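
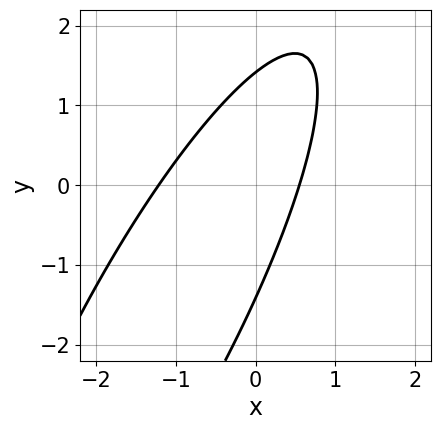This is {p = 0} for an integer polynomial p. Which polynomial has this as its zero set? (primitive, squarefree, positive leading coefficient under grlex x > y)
First, deg p = 2.
Finally, putting this together gives p.

3*x^2 - 3*x*y + y^2 + 2*x - 2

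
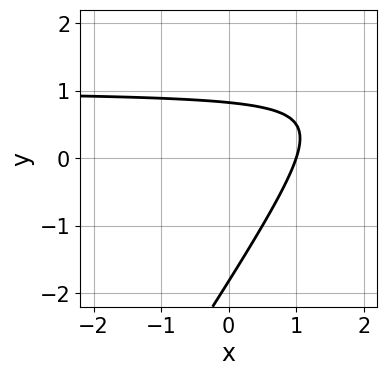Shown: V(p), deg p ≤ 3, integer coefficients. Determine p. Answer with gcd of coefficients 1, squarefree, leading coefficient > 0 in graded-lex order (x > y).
1. deg p = 2. No degree-1 curve has this shape.
2. Against the integer gridlines: it meets the x-axis at x = 1 (among the integer gridlines).
3. Together with the visible shape, these determine p as stated.

3*x*y - 2*y^2 - 3*x - 2*y + 3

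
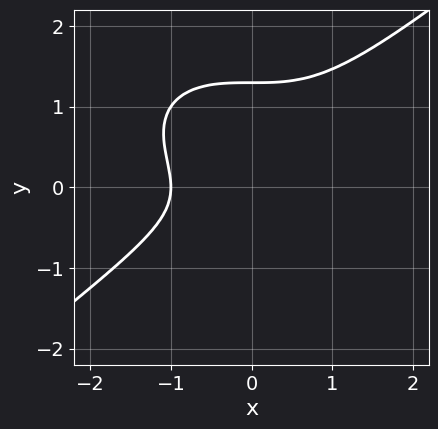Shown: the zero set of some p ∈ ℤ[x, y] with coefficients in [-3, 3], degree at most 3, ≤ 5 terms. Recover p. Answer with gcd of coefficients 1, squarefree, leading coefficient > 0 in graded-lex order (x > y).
Degree: a generic line meets the curve in up to 3 points, so deg p = 3.
Against the integer gridlines: it meets the x-axis at x = -1 (among the integer gridlines).
These observations pin down the coefficients.

x^3 - 2*y^3 + 2*y^2 + 1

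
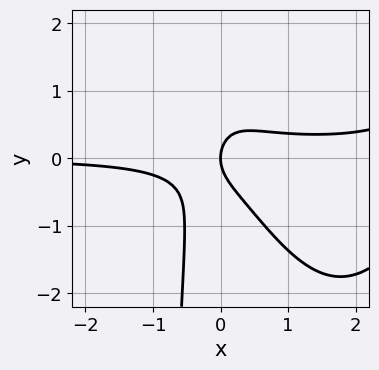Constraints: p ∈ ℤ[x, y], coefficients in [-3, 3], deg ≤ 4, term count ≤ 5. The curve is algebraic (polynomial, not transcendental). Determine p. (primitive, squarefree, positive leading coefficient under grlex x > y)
x^3*y - 3*x^2*y - x*y^2 - y^2 + x

(a) deg p = 4. No degree-3 curve has this shape.
(b) Checking where it meets the axes: it crosses the x-axis at the gridline x = 0; one y-axis crossing is at y = 0.
(c) Putting this together gives p.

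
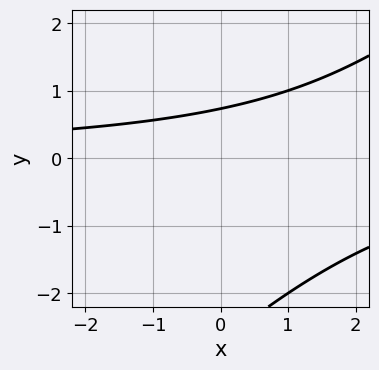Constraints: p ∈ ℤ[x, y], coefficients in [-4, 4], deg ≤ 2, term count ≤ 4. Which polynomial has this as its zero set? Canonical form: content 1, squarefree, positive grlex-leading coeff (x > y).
x*y - y^2 - 2*y + 2

Degree: a generic line meets the curve in up to 2 points, so deg p = 2.
Checking where it meets the axes: it misses every integer gridline on the x-axis.
Together with the visible shape, these determine p as stated.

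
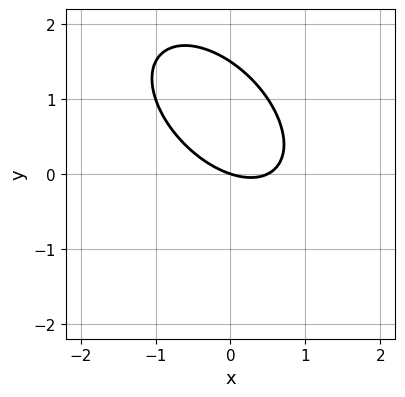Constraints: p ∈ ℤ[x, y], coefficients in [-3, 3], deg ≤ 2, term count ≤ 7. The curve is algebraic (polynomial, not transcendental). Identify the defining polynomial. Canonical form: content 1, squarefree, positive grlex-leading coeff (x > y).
2*x^2 + 2*x*y + 2*y^2 - x - 3*y

First, degree: no degree-1 curve has this shape, so deg p = 2.
Then, against the integer gridlines: it crosses the x-axis at the gridline x = 0; one y-axis crossing is at y = 0.
Finally, solving for integer coefficients yields p as stated.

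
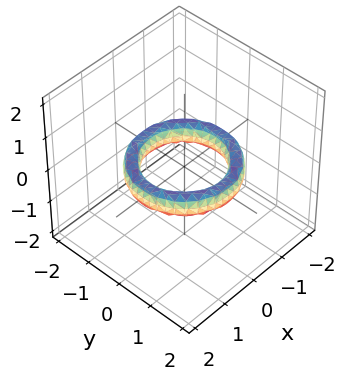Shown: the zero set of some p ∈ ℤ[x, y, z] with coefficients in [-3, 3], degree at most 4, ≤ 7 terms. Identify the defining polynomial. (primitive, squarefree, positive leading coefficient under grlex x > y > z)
First, degree: the shape is more complex than any degree-3 surface, so deg p = 4.
Next, symmetry: the z-axis is an axis of rotation, so x and y enter only as x² + y².
Next, reading off the gridlines: the surface avoids every integer z-axis point in the box; a circular section at z = 0 has radius exactly 1.
Finally, assembling these constraints gives the stated polynomial.

x^4 + 2*x^2*y^2 + y^4 - 3*x^2 - 3*y^2 + 2*z^2 + 2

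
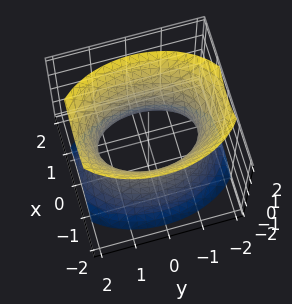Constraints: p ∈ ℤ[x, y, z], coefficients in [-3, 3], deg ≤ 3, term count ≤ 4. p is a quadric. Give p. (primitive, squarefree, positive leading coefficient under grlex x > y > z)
2*x^2 + y^2 - z^2 - 2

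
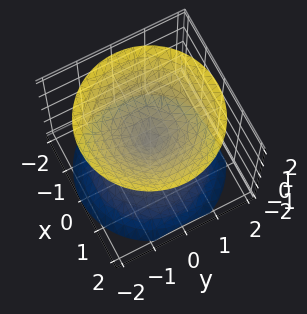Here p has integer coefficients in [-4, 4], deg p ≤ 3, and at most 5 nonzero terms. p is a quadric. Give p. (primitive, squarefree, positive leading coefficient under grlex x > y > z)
x^2 + y^2 - z^2

(a) I count 2 distinct pieces. They look like related sheets of one shape, so recover p as a whole.
(b) Degree: a double cone through the origin; a quadric, so deg p = 2.
(c) Symmetries: the z ↦ −z reflection is a symmetry, so z appears only in even powers; every cross-section ⟂ z is a circle, so x, y appear only via x² + y².
(d) Against the integer gridlines: one y-axis crossing is at y = 0; a circular section at z = 1 has radius exactly 1; it meets the x-axis at x = 0 (among the integer gridlines); one z-axis crossing is at z = 0.
(e) Putting this together gives p.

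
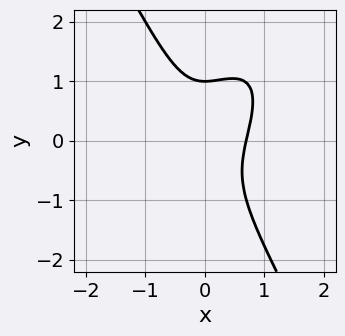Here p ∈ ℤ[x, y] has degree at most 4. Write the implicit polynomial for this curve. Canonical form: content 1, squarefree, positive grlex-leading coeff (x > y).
3*x^3 - 2*x^2*y + y^3 - 1

Degree: no degree-2 curve has this shape, so deg p = 3.
Observable constraints: one y-axis crossing is at y = 1.
Assembling these constraints gives the stated polynomial.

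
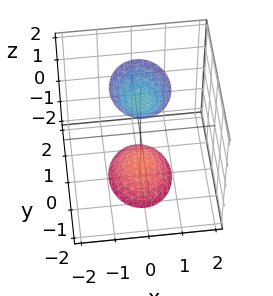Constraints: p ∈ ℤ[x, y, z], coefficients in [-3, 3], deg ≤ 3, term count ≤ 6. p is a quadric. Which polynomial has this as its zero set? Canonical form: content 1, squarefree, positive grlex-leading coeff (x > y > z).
First, the picture has 2 separate pieces.
Then, degree: two separate bowl-shaped sheets opening away from each other; a quadric, so deg p = 2.
Then, symmetries: mirror symmetry z ↦ −z ⇒ only even powers of z; the y ↦ −y reflection is a symmetry, so y appears only in even powers; it's symmetric under x → −x, forcing even powers of x.
Then, against the integer gridlines: the surface avoids every integer x-axis point in the box; no y-intercept at any integer in the box.
Finally, these observations pin down the coefficients.

3*x^2 + 2*y^2 - z^2 + 2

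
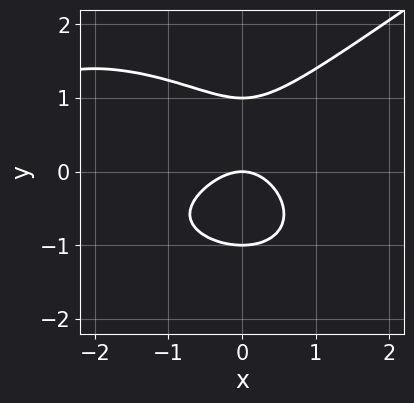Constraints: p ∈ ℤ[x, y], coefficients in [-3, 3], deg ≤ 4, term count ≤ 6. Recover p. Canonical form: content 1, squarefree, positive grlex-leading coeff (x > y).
x^3 - 3*y^3 + 3*x^2 + 3*y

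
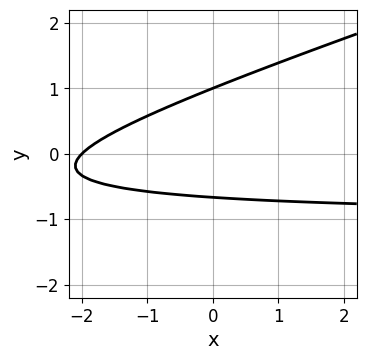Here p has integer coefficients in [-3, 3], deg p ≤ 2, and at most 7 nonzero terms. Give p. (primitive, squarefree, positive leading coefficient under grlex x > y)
1. deg p = 2. A generic line meets the curve in up to 2 points.
2. From the visible intercepts: it crosses the y-axis at the gridline y = 1; one x-axis crossing is at x = -2.
3. Assembling these constraints gives the stated polynomial.

x*y - 3*y^2 + x + y + 2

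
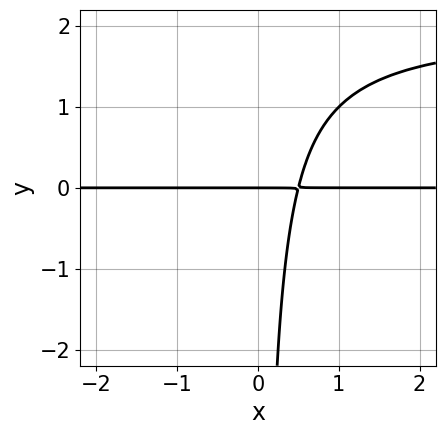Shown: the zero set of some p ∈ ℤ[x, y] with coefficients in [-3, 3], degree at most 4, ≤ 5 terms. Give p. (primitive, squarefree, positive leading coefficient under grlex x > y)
1. Degree: the shape is more complex than any degree-2 curve, so deg p = 3.
2. Against the integer gridlines: the visible x-axis segment lies entirely on the curve; one y-axis crossing is at y = 0.
3. Putting this together gives p.

x*y^2 - 2*x*y + y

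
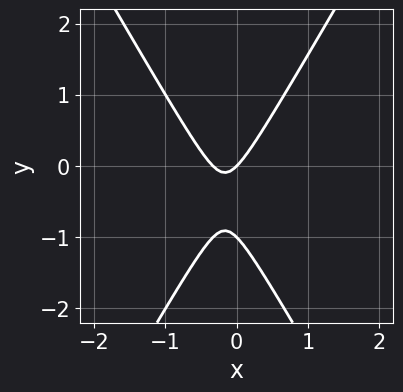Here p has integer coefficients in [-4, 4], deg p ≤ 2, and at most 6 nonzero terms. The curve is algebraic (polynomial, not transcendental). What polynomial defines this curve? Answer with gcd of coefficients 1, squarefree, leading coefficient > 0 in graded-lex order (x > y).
1. deg p = 2.
2. From the axis intercepts and sections: it meets the x-axis at x = 0 (among the integer gridlines); the y-axis gridline crossings are at y ∈ {-1, 0}.
3. Fitting integer coefficients to these (and the overall shape) gives p.

3*x^2 - y^2 + x - y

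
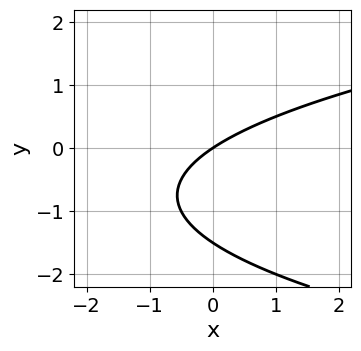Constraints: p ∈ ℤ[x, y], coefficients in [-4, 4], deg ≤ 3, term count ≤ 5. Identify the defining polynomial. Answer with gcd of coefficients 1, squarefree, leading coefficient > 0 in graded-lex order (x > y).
2*y^2 - 2*x + 3*y

1. The degree is 2 — the shape is more complex than any degree-1 curve.
2. Reading off the gridlines: one x-axis crossing is at x = 0; it meets the y-axis at y = 0 (among the integer gridlines).
3. The integer polynomial consistent with all of this is the stated p.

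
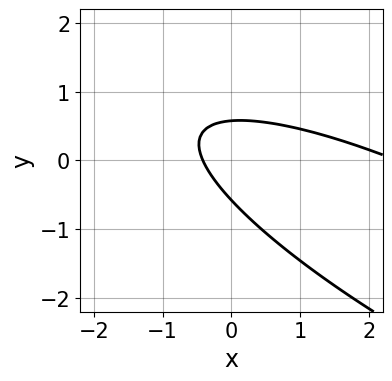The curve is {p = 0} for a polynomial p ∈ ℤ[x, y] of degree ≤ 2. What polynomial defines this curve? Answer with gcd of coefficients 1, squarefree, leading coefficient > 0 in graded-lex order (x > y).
x^2 + 3*x*y + 3*y^2 - 2*x - 1

(a) The degree is 2 — the shape is more complex than any degree-1 curve.
(b) Solving for integer coefficients yields p as stated.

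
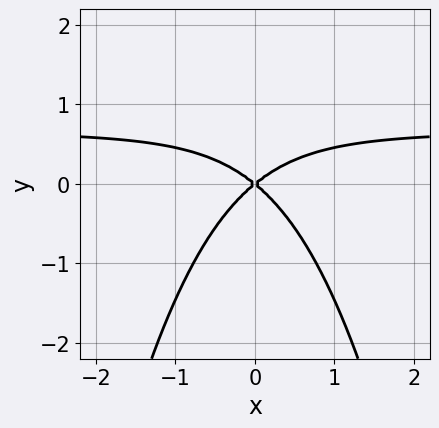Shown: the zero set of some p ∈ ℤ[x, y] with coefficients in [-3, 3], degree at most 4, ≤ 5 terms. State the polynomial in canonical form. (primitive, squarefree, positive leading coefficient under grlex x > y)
(a) deg p = 3.
(b) Symmetries: it's symmetric under x → −x, forcing even powers of x.
(c) From the axis intercepts and sections: it meets the y-axis at y = 0 (among the integer gridlines); it crosses the x-axis at the gridline x = 0.
(d) Matching integer coefficients to the picture gives p.

3*x^2*y - 2*x^2 + 3*y^2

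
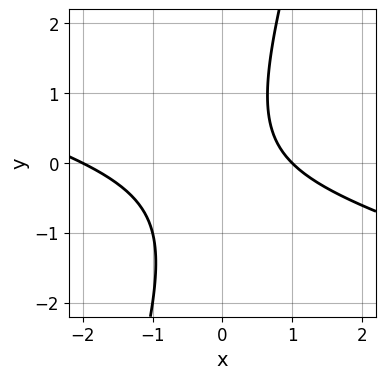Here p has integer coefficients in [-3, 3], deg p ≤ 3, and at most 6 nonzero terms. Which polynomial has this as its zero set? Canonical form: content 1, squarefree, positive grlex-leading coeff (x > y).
x^2 + 3*x*y - y^2 + x - 2

First, deg p = 2. The shape is more complex than any degree-1 curve.
Next, reading off the gridlines: among the integer gridlines, it crosses the x-axis at x ∈ {-2, 1}; it misses every integer gridline on the y-axis.
Finally, solving for integer coefficients yields p as stated.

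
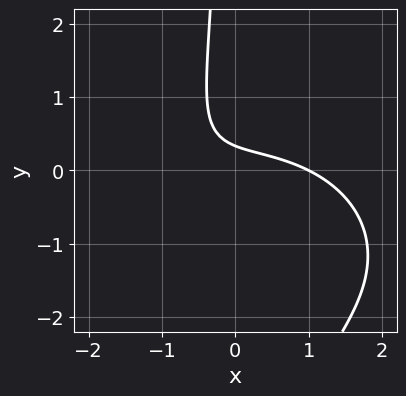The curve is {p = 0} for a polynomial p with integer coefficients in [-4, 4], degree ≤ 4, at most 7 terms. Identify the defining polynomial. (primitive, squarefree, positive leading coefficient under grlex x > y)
First, degree: no degree-2 curve has this shape, so deg p = 3.
Then, against the integer gridlines: one x-axis crossing is at x = 1.
Finally, solving for integer coefficients yields p as stated.

x^3 + 2*x*y^2 + 3*x*y + 3*y - 1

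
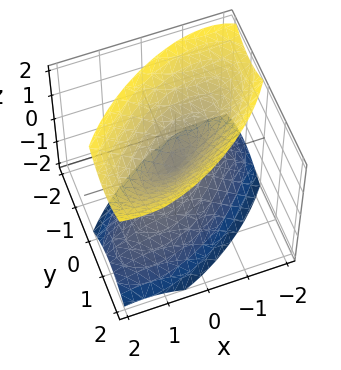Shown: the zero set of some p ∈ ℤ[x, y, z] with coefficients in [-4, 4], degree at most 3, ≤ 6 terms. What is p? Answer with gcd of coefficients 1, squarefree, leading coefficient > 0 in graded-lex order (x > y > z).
2*x^2 - 3*x*y + 3*y^2 - 2*z^2

Degree: a generic line meets the surface in up to 2 points, so deg p = 2.
Observable constraints: it crosses the z-axis at the gridline z = 0; it meets the y-axis at y = 0 (among the integer gridlines); it meets the x-axis at x = 0 (among the integer gridlines).
Fitting integer coefficients to these (and the overall shape) gives p.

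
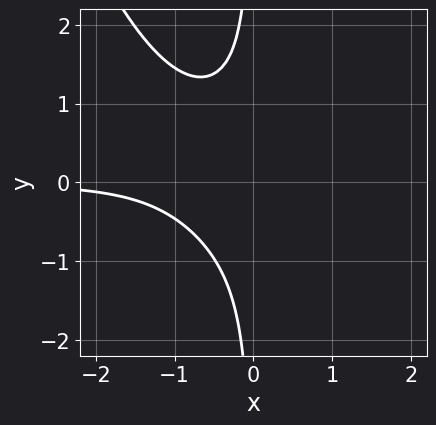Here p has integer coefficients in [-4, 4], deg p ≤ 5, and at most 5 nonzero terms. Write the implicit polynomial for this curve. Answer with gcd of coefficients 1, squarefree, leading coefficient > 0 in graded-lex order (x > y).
x^3*y - 2*x^2*y - 3*x*y^2 - 2

1. Degree: no degree-3 curve has this shape, so deg p = 4.
2. Checking where it meets the axes: it misses every integer gridline on the y-axis; the curve avoids every integer x-axis point in the box.
3. Assembling these constraints gives the stated polynomial.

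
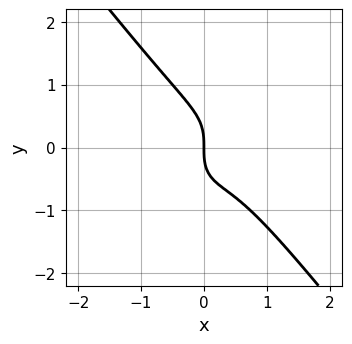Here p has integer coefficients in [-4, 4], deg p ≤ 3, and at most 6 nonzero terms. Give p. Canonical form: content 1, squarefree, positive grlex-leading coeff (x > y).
2*x^3 + y^3 - x^2 + x

1. Degree: a generic line meets the curve in up to 3 points, so deg p = 3.
2. From the axis intercepts and sections: it meets the x-axis at x = 0 (among the integer gridlines); it meets the y-axis at y = 0 (among the integer gridlines).
3. Putting this together gives p.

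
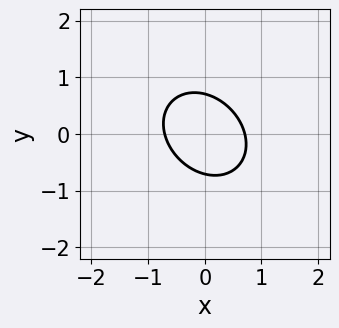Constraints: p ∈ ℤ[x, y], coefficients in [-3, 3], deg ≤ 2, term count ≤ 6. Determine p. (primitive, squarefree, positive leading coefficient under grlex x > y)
2*x^2 + x*y + 2*y^2 - 1

deg p = 2. The shape is more complex than any degree-1 curve.
The integer polynomial consistent with all of this is the stated p.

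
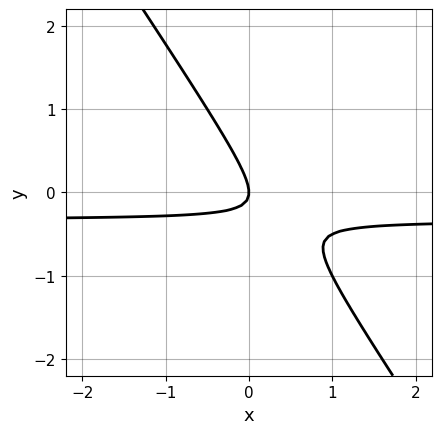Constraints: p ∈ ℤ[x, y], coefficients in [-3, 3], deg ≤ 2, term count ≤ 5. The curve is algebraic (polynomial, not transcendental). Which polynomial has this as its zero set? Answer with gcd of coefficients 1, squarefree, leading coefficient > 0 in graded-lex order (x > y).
(a) Degree: no degree-1 curve has this shape, so deg p = 2.
(b) Checking where it meets the axes: one x-axis crossing is at x = 0; it crosses the y-axis at the gridline y = 0.
(c) Together with the visible shape, these determine p as stated.

3*x*y + 2*y^2 + x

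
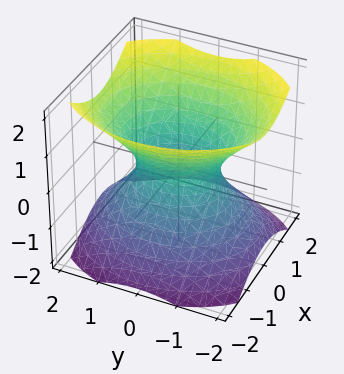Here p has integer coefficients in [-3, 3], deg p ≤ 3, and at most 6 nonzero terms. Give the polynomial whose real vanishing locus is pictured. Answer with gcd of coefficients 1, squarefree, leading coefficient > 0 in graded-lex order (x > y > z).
The degree is 2 — an hourglass — one-sheet hyperboloid; a quadric.
Symmetries: the y ↦ −y reflection is a symmetry, so y appears only in even powers; the z ↦ −z reflection is a symmetry, so z appears only in even powers; the x ↦ −x reflection is a symmetry, so x appears only in even powers.
From the visible intercepts: no z-intercept at any integer in the box; the y-axis gridline crossings are at y ∈ {-1, 1}.
The integer polynomial consistent with all of this is the stated p.

3*x^2 + 2*y^2 - 3*z^2 - 2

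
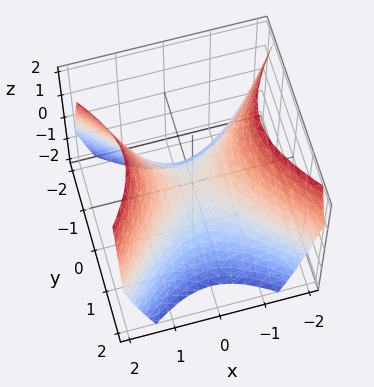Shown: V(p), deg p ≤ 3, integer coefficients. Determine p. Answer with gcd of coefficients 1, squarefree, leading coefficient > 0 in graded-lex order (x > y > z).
Degree: a hyperbolic paraboloid; a quadric, so deg p = 2.
Symmetries: mirror symmetry x ↦ −x ⇒ only even powers of x; the y ↦ −y reflection is a symmetry, so y appears only in even powers.
From the visible intercepts: one z-axis crossing is at z = 0; it meets the y-axis at y = 0 (among the integer gridlines).
These observations pin down the coefficients.

x^2 - y^2 - z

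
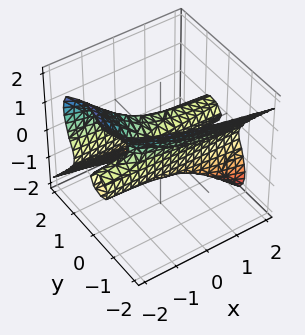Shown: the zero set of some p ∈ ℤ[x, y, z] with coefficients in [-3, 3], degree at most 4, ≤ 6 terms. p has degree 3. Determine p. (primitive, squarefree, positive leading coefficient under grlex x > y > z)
(a) Degree: no degree-2 surface has this shape, so deg p = 3.
(b) From the visible intercepts: every point of the x-axis in the box is on the surface; it crosses the y-axis at the gridline y = 0; one z-axis crossing is at z = 0.
(c) The integer polynomial consistent with all of this is the stated p.

2*x*z^2 + 3*y^3 + 2*z^3 - 2*y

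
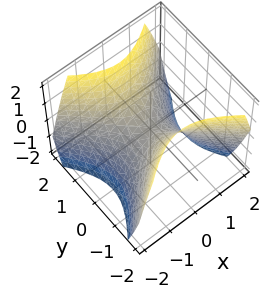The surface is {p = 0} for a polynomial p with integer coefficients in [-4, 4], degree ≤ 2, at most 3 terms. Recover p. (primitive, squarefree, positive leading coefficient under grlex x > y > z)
The degree is 2 — a saddle surface; a quadric.
Symmetries: it's symmetric under x → −x, forcing even powers of x; it's symmetric under y → −y, forcing even powers of y.
Reading off the gridlines: it meets the x-axis at x = 0 (among the integer gridlines); it crosses the y-axis at the gridline y = 0; it crosses the z-axis at the gridline z = 0.
Putting this together gives p.

x^2 - y^2 + z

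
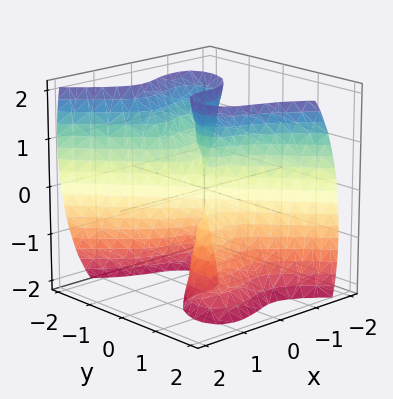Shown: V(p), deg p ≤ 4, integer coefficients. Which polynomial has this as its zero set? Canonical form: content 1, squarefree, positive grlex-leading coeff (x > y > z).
3*x^3 + x*y*z + 2*y^3 - y*z^2

1. Degree: the shape is more complex than any degree-2 surface, so deg p = 3.
2. Checking where it meets the axes: one y-axis crossing is at y = 0; every point of the z-axis in the box is on the surface.
3. Fitting integer coefficients to these (and the overall shape) gives p.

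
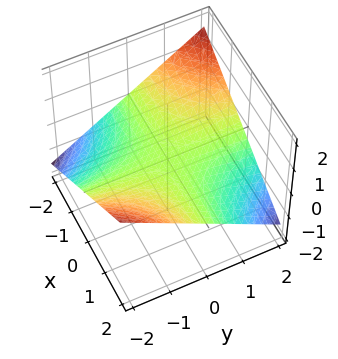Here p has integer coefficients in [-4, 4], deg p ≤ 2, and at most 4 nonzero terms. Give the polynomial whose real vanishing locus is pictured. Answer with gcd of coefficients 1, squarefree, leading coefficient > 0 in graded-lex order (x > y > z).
deg p = 2. A hyperbolic paraboloid; a quadric.
Reading off the gridlines: the visible y-axis segment lies entirely on the surface; every point of the x-axis in the box is on the surface; one z-axis crossing is at z = 0.
Matching integer coefficients to the picture gives p.

x*y + 3*z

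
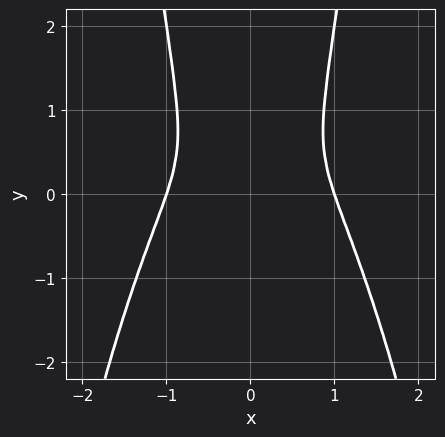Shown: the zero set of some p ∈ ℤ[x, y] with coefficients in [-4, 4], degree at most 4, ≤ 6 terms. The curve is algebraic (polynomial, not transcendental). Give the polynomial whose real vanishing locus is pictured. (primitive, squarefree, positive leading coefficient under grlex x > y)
3*x^4 + 2*x^2*y - 3*x^2 - y^2

1. The degree is 4 — no degree-3 curve has this shape.
2. Symmetries: it's symmetric under x → −x, forcing even powers of x.
3. Reading off the gridlines: the x-axis gridline crossings are at x ∈ {-1, 1}.
4. Assembling these constraints gives the stated polynomial.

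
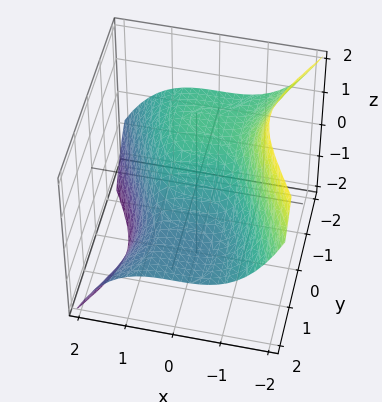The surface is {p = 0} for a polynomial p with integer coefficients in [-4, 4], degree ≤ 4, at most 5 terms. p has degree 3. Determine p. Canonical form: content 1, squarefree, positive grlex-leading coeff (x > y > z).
2*x^3 + 2*y^2*z + 3*y + 3*z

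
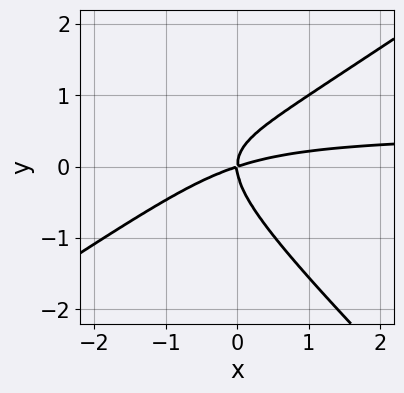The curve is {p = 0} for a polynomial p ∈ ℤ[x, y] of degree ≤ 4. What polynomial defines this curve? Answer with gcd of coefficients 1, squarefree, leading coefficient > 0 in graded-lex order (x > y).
2*x^2*y - x*y^2 - 3*y^3 - x^2 + 3*x*y

The degree is 3 — a generic line meets the curve in up to 3 points.
Against the integer gridlines: it crosses the x-axis at the gridline x = 0; it crosses the y-axis at the gridline y = 0.
Fitting integer coefficients to these (and the overall shape) gives p.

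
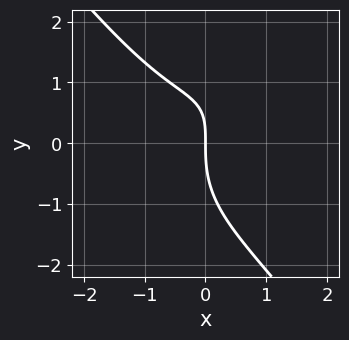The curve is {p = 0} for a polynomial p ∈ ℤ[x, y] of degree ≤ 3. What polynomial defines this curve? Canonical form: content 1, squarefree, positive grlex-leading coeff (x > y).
(a) deg p = 3. No degree-2 curve has this shape.
(b) From the axis intercepts and sections: one x-axis crossing is at x = 0; it meets the y-axis at y = 0 (among the integer gridlines).
(c) These observations pin down the coefficients.

2*x^3 + y^3 - 2*x*y + 3*x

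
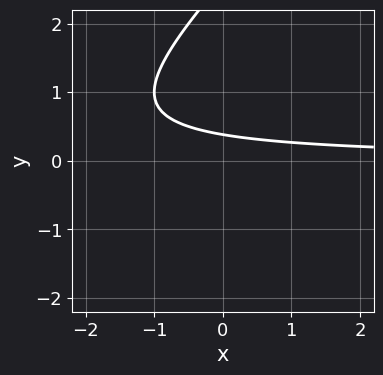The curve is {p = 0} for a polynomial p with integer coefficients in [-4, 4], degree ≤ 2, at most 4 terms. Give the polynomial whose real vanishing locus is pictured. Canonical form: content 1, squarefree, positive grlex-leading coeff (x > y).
1. deg p = 2. The shape is more complex than any degree-1 curve.
2. From the axis intercepts and sections: it misses every integer gridline on the x-axis.
3. Matching integer coefficients to the picture gives p.

x*y - y^2 + 3*y - 1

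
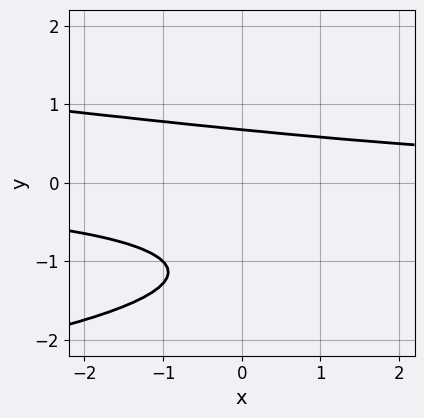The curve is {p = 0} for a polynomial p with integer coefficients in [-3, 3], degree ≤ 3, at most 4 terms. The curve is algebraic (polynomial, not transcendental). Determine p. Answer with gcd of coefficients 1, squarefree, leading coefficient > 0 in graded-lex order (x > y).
2*y^3 + x*y + 3*y^2 - 2

1. The degree is 3 — the shape is more complex than any degree-2 curve.
2. From the axis intercepts and sections: no x-intercept at any integer in the box.
3. Together with the visible shape, these determine p as stated.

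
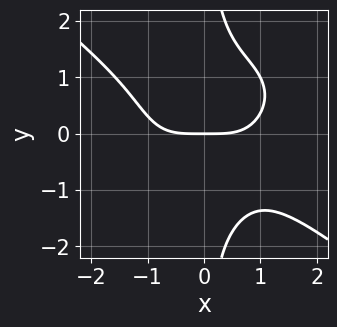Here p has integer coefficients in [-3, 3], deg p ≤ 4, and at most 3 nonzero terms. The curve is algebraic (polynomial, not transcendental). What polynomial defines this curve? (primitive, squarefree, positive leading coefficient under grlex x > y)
First, deg p = 4.
Then, reading off the gridlines: it meets the x-axis at x = 0 (among the integer gridlines); one y-axis crossing is at y = 0.
Finally, solving for integer coefficients yields p as stated.

x^4 + 2*x*y^3 - 3*y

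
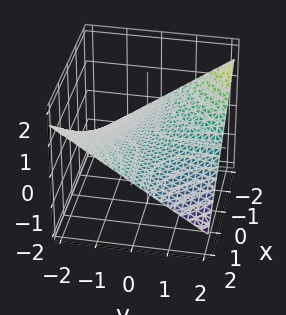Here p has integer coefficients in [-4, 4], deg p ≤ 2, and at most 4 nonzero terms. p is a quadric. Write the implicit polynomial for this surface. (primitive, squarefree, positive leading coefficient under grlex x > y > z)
x*y + 3*z

1. deg p = 2. A saddle surface; a quadric.
2. Reading off the gridlines: the visible y-axis segment lies entirely on the surface; every point of the x-axis in the box is on the surface.
3. These observations pin down the coefficients.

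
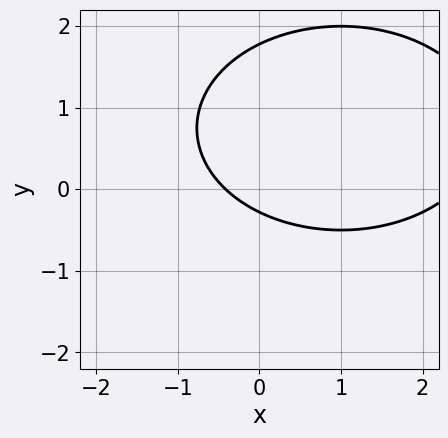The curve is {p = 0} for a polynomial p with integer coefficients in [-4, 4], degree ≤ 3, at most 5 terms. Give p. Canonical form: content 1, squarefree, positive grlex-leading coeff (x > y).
Degree: a generic line meets the curve in up to 2 points, so deg p = 2.
Solving for integer coefficients yields p as stated.

x^2 + 2*y^2 - 2*x - 3*y - 1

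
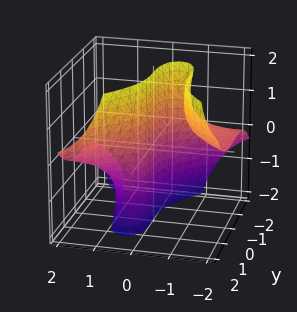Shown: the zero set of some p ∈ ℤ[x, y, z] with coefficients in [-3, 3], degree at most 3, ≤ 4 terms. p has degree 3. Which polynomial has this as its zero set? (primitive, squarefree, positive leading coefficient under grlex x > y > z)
3*x^2*z + x*z^2 - y^3 + 2*x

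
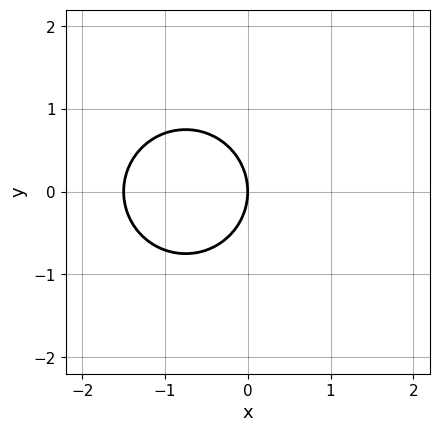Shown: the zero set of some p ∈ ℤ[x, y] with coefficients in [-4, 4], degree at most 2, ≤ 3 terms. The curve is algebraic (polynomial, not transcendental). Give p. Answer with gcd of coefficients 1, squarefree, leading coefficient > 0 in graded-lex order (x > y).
2*x^2 + 2*y^2 + 3*x

(a) Degree: no degree-1 curve has this shape, so deg p = 2.
(b) Symmetries: it's symmetric under y → −y, forcing even powers of y.
(c) Observable constraints: it meets the x-axis at x = 0 (among the integer gridlines); it crosses the y-axis at the gridline y = 0.
(d) Fitting integer coefficients to these (and the overall shape) gives p.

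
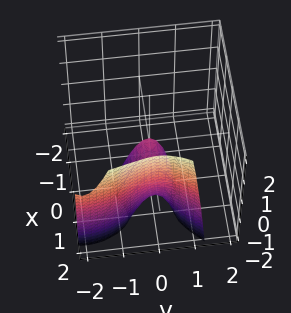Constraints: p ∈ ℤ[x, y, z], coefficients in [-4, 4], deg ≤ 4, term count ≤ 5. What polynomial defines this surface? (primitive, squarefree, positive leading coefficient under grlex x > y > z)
2*x^3 - y^3 - 3*x^2 - 3*y^2 - z

1. The degree is 3 — a generic line meets the surface in up to 3 points.
2. From the axis intercepts and sections: it meets the y-axis at y = 0 (among the integer gridlines); it crosses the z-axis at the gridline z = 0; it crosses the x-axis at the gridline x = 0.
3. Matching integer coefficients to the picture gives p.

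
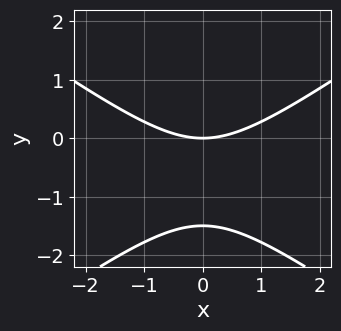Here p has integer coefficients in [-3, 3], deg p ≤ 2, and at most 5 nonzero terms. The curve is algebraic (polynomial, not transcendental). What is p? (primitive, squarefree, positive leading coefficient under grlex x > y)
First, the degree is 2 — a generic line meets the curve in up to 2 points.
Then, symmetries: the x ↦ −x reflection is a symmetry, so x appears only in even powers.
Then, against the integer gridlines: one x-axis crossing is at x = 0; one y-axis crossing is at y = 0.
Finally, these observations pin down the coefficients.

x^2 - 2*y^2 - 3*y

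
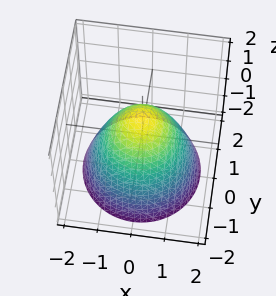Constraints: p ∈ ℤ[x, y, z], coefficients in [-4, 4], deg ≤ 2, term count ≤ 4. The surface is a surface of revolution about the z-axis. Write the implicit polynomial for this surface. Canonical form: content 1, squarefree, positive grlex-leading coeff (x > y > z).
x^2 + y^2 + z - 1

(a) deg p = 2. A generic line meets the surface in up to 2 points.
(b) Symmetries: rotational symmetry about the z-axis ⇒ p depends on x, y only through x² + y².
(c) From the axis intercepts and sections: one z-axis crossing is at z = 1; a circular section at z = -2 has radius between 1 and 2; among the integer gridlines, it crosses the y-axis at y ∈ {-1, 1}.
(d) These observations pin down the coefficients. Check: (-1, 0, 0) on the x-axis lies on the surface, and p(-1, 0, 0) = 0. ✓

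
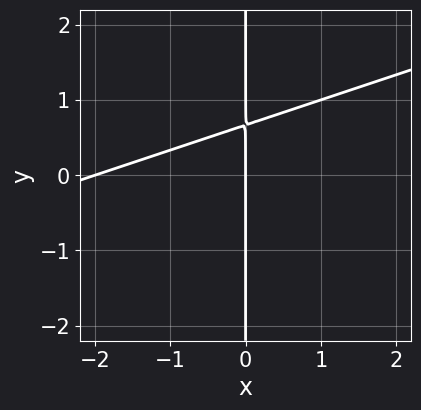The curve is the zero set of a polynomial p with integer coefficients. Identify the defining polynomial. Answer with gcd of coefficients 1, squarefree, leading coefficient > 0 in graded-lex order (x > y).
x^2 - 3*x*y + 2*x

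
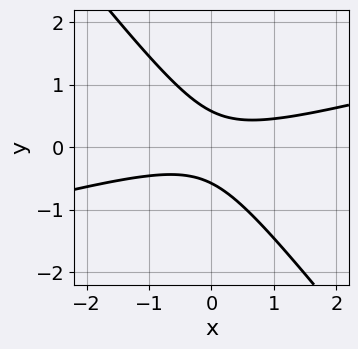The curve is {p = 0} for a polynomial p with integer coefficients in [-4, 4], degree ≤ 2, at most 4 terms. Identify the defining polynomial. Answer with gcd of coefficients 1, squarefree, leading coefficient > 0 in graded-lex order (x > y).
Degree: a generic line meets the curve in up to 2 points, so deg p = 2.
From the visible intercepts: no x-intercept at any integer in the box.
Together with the visible shape, these determine p as stated.

x^2 - 3*x*y - 3*y^2 + 1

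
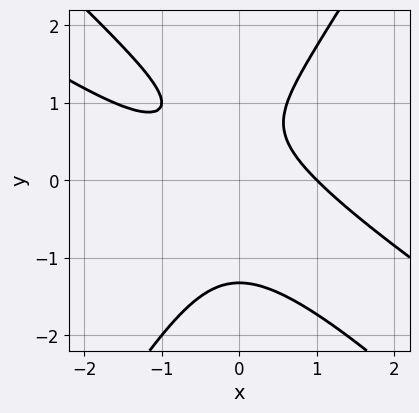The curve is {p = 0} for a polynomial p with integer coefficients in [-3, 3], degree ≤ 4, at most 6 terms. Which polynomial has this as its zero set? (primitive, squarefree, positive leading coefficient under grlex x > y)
x^3 + 2*x^2*y - y^3 + y - 1

deg p = 3.
Against the integer gridlines: it crosses the x-axis at the gridline x = 1.
Matching integer coefficients to the picture gives p.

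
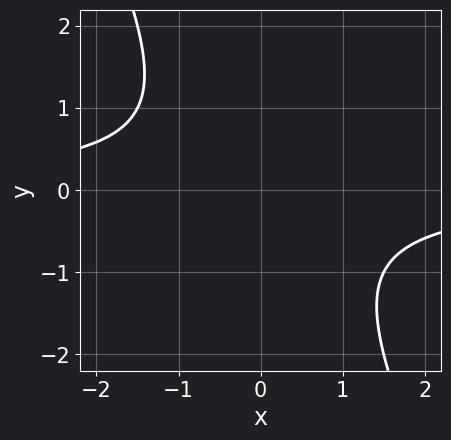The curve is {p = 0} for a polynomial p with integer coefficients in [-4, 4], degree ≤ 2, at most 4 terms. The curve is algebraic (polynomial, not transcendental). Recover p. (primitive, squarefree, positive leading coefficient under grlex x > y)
2*x*y + y^2 + 2

(a) Degree: a generic line meets the curve in up to 2 points, so deg p = 2.
(b) Reading off the gridlines: it misses every integer gridline on the x-axis; it misses every integer gridline on the y-axis.
(c) These observations pin down the coefficients.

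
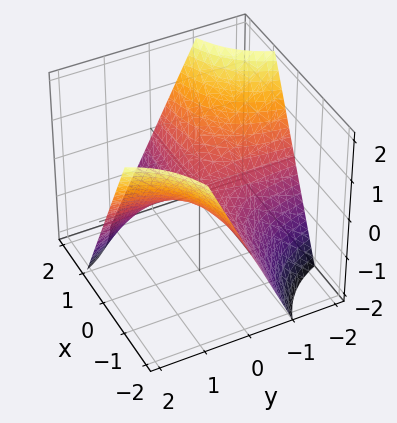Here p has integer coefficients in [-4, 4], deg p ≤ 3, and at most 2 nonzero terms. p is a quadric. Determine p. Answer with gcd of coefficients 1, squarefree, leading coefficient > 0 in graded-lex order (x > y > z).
x*y + z

(a) Degree: a hyperbolic paraboloid; a quadric, so deg p = 2.
(b) Reading off the gridlines: one z-axis crossing is at z = 0; every point of the x-axis in the box is on the surface; every point of the y-axis in the box is on the surface.
(c) These observations pin down the coefficients.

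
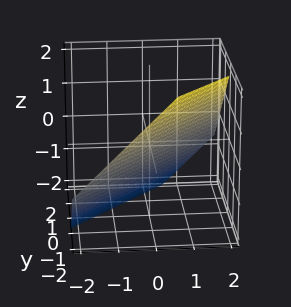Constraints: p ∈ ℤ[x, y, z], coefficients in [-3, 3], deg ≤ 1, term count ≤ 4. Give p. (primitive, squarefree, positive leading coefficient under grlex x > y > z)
3*x - 3*y - 3*z - 2

1. The degree is 1 — every cross-section is a straight line — this is a plane.
2. The integer polynomial consistent with all of this is the stated p.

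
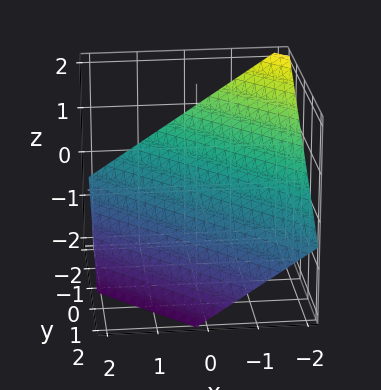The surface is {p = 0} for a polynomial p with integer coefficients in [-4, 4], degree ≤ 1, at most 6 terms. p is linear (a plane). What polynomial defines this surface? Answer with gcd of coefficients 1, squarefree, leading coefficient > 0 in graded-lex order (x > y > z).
First, deg p = 1.
Next, reading off the gridlines: it crosses the x-axis at the gridline x = -1; it crosses the y-axis at the gridline y = -1.
Finally, matching integer coefficients to the picture gives p.

2*x + 2*y + 3*z + 2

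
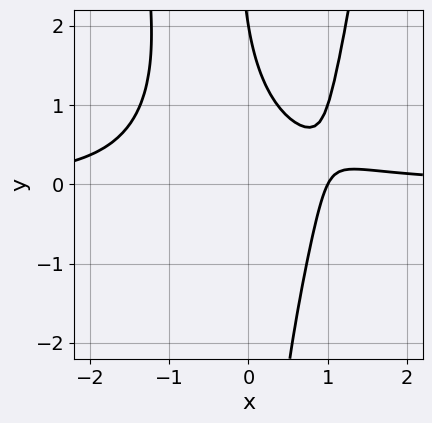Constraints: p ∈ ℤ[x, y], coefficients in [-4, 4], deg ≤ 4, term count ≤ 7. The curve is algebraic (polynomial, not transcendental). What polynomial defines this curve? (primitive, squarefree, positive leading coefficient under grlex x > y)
2*x^3*y - x*y^2 - 2*x - y + 2

Degree: a generic line meets the curve in up to 4 points, so deg p = 4.
Observable constraints: it meets the y-axis at y = 2 (among the integer gridlines); one x-axis crossing is at x = 1.
Assembling these constraints gives the stated polynomial.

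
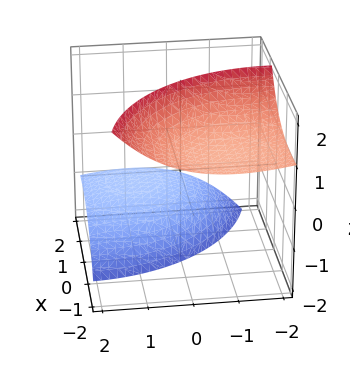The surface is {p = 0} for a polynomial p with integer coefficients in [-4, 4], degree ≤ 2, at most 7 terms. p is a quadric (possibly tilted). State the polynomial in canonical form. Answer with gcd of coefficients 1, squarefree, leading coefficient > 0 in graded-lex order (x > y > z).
x^2 + 3*x*z + y^2 + 2*y*z - z^2 + 3

First, the picture has 2 separate pieces. Treating them together as one polynomial.
Next, the degree is 2 — no degree-1 surface has this shape.
Next, reading off the gridlines: the surface avoids every integer y-axis point in the box; no x-intercept at any integer in the box.
Finally, together with the visible shape, these determine p as stated.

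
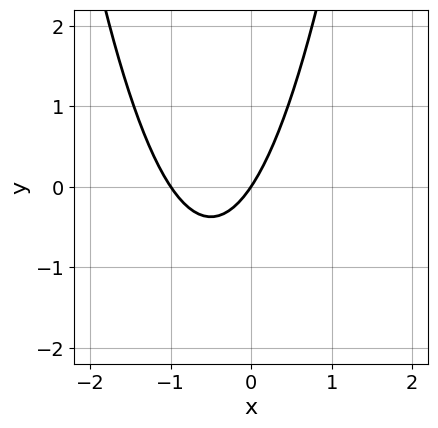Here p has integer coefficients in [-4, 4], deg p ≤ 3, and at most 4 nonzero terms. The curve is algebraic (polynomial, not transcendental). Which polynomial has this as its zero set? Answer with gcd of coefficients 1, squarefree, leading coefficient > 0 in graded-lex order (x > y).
3*x^2 + 3*x - 2*y

1. Degree: no degree-1 curve has this shape, so deg p = 2.
2. Against the integer gridlines: it crosses the y-axis at the gridline y = 0; the x-axis gridline crossings are at x ∈ {-1, 0}.
3. Together with the visible shape, these determine p as stated.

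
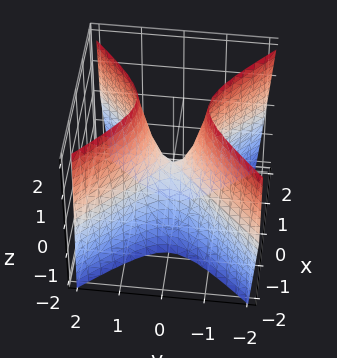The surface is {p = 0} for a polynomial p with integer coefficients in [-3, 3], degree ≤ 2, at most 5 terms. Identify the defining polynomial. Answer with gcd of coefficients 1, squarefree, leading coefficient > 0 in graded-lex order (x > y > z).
3*x^2 - 3*y^2 + z

Degree: a hyperbolic paraboloid; a quadric, so deg p = 2.
Symmetries: it's symmetric under y → −y, forcing even powers of y; mirror symmetry x ↦ −x ⇒ only even powers of x.
From the axis intercepts and sections: it crosses the z-axis at the gridline z = 0; it crosses the x-axis at the gridline x = 0.
The integer polynomial consistent with all of this is the stated p.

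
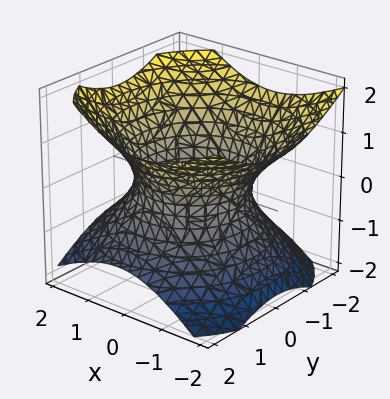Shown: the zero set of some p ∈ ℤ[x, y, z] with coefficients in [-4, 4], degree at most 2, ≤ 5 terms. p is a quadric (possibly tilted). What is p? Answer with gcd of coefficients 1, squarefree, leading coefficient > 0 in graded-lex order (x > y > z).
2*x^2 + x*z + 2*y^2 - 3*z^2 - 3

(a) The degree is 2 — no degree-1 surface has this shape.
(b) Checking where it meets the axes: no z-intercept at any integer in the box.
(c) Together with the visible shape, these determine p as stated.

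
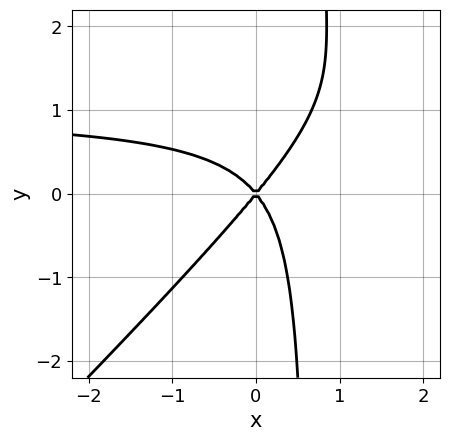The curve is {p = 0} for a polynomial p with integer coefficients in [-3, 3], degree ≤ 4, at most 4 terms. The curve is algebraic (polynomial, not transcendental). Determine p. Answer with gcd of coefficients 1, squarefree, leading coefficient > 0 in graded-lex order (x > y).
First, deg p = 3. A generic line meets the curve in up to 3 points.
Then, from the visible intercepts: it crosses the y-axis at the gridline y = 0; one x-axis crossing is at x = 0.
Finally, matching integer coefficients to the picture gives p.

3*x^2*y - 3*x*y^2 - 3*x^2 + 2*y^2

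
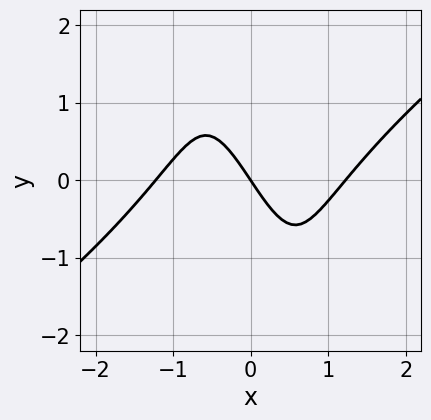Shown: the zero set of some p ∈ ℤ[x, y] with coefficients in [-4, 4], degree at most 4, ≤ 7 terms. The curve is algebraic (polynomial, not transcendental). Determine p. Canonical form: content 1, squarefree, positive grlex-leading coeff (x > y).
(a) deg p = 3. A generic line meets the curve in up to 3 points.
(b) Observable constraints: it meets the x-axis at x = 0 (among the integer gridlines); it meets the y-axis at y = 0 (among the integer gridlines).
(c) Assembling these constraints gives the stated polynomial.

2*x^3 - 2*x^2*y - x*y^2 - 3*x - 2*y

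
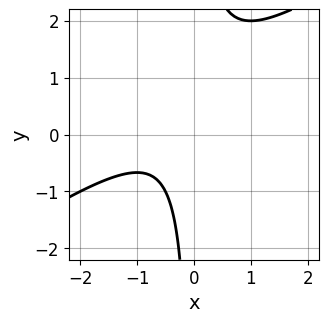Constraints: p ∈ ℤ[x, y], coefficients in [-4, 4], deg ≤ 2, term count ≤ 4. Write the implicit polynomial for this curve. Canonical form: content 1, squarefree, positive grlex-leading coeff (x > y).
1. The degree is 2 — no degree-1 curve has this shape.
2. Observable constraints: it misses every integer gridline on the x-axis; it misses every integer gridline on the y-axis.
3. Assembling these constraints gives the stated polynomial.

2*x^2 - 3*x*y + 2*x + 2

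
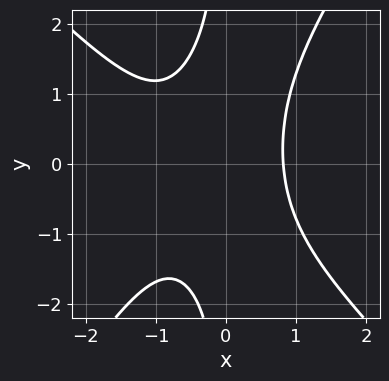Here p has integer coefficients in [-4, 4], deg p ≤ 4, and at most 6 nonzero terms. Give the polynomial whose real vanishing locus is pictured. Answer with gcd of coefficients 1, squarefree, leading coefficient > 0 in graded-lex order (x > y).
3*x^3 + x^2*y - 2*x*y^2 + 2*x^2 - 3

The degree is 3 — a generic line meets the curve in up to 3 points.
Checking where it meets the axes: no y-intercept at any integer in the box.
Matching integer coefficients to the picture gives p.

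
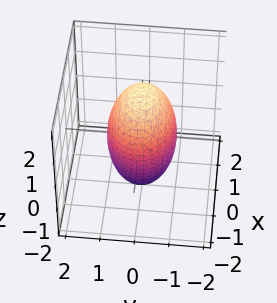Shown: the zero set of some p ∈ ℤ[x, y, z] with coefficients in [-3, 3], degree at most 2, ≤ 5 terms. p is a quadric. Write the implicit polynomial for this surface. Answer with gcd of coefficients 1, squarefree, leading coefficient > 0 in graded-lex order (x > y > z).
2*x^2 + 3*y^2 + z^2 - 3

(a) The degree is 2 — bounded and convex; a quadric.
(b) Symmetries: the x ↦ −x reflection is a symmetry, so x appears only in even powers; mirror symmetry y ↦ −y ⇒ only even powers of y; it's symmetric under z → −z, forcing even powers of z.
(c) Reading off the gridlines: the y-axis gridline crossings are at y ∈ {-1, 1}.
(d) These observations pin down the coefficients.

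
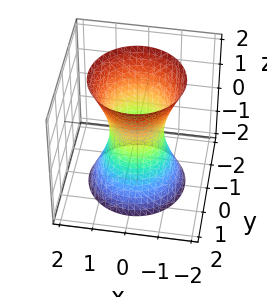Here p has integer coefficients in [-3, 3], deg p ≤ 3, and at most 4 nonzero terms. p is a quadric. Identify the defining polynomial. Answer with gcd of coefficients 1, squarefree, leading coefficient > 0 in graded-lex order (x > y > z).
3*x^2 + 3*y^2 - z^2 - 2

First, the degree is 2 — one connected sheet with a waist; a quadric.
Then, symmetries: mirror symmetry z ↦ −z ⇒ only even powers of z; the z-axis is an axis of rotation, so x and y enter only as x² + y².
Next, reading off the gridlines: a circular section at z = 0 has radius between 0 and 1; the surface avoids every integer z-axis point in the box.
Finally, the integer polynomial consistent with all of this is the stated p.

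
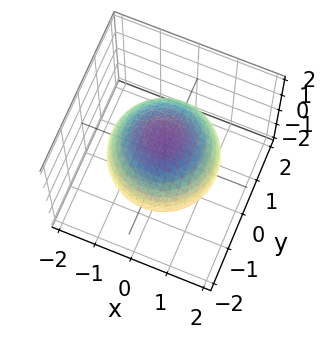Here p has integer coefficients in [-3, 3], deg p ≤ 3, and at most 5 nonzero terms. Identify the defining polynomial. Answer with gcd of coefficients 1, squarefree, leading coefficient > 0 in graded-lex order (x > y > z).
1. Degree: a closed, bounded, convex surface; a quadric, so deg p = 2.
2. Symmetries: the z ↦ −z reflection is a symmetry, so z appears only in even powers; the surface is invariant under rotation about z: p = q(x² + y², z).
3. From the axis intercepts and sections: a circular section at z = 0 has radius between 1 and 2.
4. Solving for integer coefficients yields p as stated.

x^2 + y^2 + z^2 - 2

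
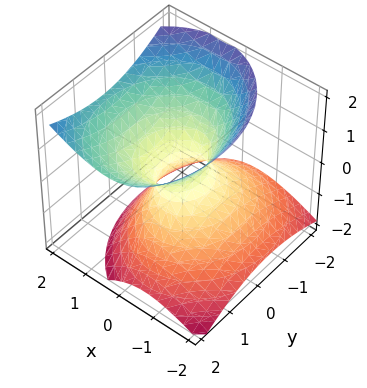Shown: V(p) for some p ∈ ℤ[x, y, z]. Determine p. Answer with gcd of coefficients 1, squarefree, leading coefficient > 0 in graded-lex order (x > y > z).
3*x^2 - 2*x*z + 2*y^2 - y*z - 3*z^2 - 1

deg p = 2. The shape is more complex than any degree-1 surface.
From the axis intercepts and sections: it misses every integer gridline on the z-axis.
Solving for integer coefficients yields p as stated.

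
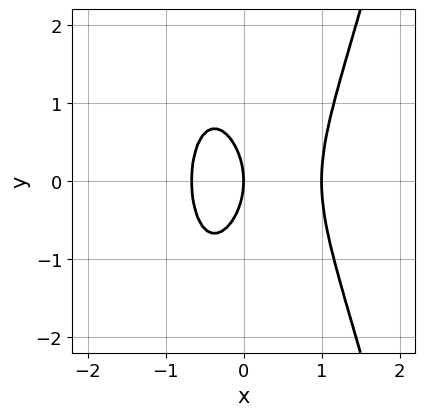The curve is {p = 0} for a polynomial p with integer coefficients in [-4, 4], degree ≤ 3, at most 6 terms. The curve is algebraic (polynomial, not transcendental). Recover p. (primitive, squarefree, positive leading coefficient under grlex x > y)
3*x^3 - x^2 - y^2 - 2*x

First, degree: a generic line meets the curve in up to 3 points, so deg p = 3.
Next, symmetries: the y ↦ −y reflection is a symmetry, so y appears only in even powers.
Next, from the visible intercepts: one y-axis crossing is at y = 0; the x-axis gridline crossings are at x ∈ {0, 1}.
Finally, putting this together gives p.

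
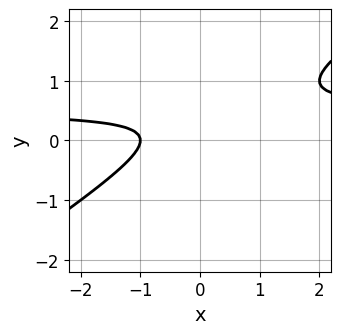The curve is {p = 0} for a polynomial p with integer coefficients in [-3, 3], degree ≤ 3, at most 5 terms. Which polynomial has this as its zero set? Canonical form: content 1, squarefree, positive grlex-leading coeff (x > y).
(a) deg p = 2.
(b) Against the integer gridlines: the curve avoids every integer y-axis point in the box; it crosses the x-axis at the gridline x = -1.
(c) Assembling these constraints gives the stated polynomial.

2*x*y - 3*y^2 - x + 2*y - 1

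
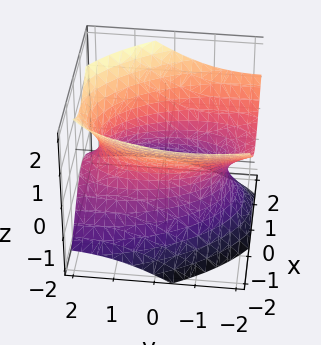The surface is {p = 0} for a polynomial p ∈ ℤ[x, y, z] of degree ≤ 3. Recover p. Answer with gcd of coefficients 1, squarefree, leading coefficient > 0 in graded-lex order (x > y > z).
3*x^2 + x*y + y^2 + 2*y*z - 3*z^2 - 3

First, deg p = 2.
Then, against the integer gridlines: the x-axis gridline crossings are at x ∈ {-1, 1}; it misses every integer gridline on the z-axis.
Finally, matching integer coefficients to the picture gives p.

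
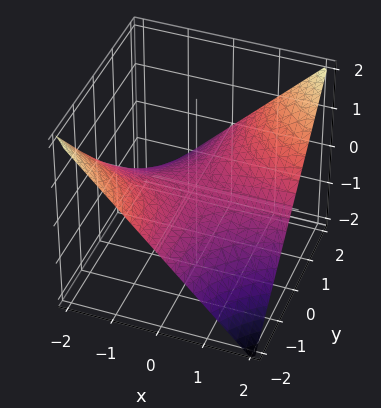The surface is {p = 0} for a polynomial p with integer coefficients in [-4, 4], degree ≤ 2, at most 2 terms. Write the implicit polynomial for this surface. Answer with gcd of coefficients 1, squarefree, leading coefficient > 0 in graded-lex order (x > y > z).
x*y - 2*z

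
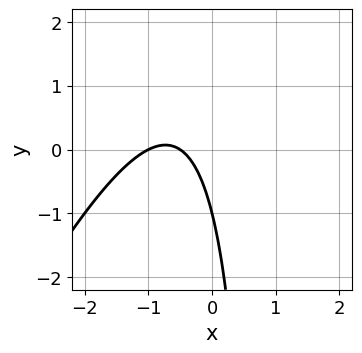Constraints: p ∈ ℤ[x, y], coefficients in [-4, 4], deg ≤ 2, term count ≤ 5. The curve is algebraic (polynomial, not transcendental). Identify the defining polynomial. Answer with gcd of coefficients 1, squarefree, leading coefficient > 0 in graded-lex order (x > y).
1. deg p = 2.
2. Checking where it meets the axes: it crosses the y-axis at the gridline y = -1; it crosses the x-axis at the gridline x = -1.
3. The integer polynomial consistent with all of this is the stated p.

2*x^2 - x*y + 3*x + y + 1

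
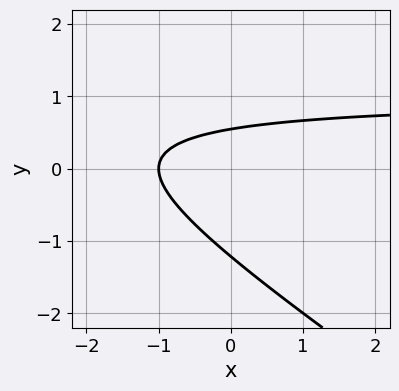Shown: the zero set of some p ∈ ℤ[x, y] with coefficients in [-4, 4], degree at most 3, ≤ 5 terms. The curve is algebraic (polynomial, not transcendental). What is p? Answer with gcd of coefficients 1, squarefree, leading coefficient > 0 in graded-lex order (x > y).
2*x*y + 3*y^2 - 2*x + 2*y - 2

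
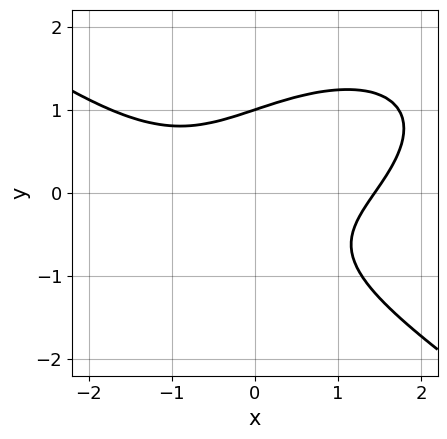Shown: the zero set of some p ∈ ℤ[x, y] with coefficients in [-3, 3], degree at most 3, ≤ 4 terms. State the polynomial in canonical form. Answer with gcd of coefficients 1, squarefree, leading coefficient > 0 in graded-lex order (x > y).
x^3 + 3*y^3 - 3*x*y - 3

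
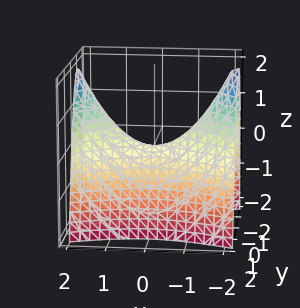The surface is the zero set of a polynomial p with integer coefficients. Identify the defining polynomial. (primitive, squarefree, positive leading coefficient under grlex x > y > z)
First, degree: a saddle surface; a quadric, so deg p = 2.
Then, symmetries: it's symmetric under x → −x, forcing even powers of x; mirror symmetry y ↦ −y ⇒ only even powers of y.
Then, from the visible intercepts: it meets the z-axis at z = 0 (among the integer gridlines); it crosses the y-axis at the gridline y = 0.
Finally, solving for integer coefficients yields p as stated.

x^2 - 3*y^2 - 2*z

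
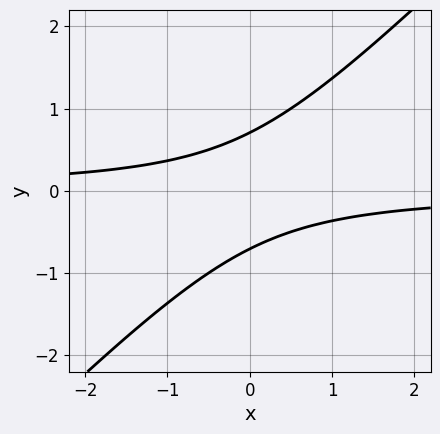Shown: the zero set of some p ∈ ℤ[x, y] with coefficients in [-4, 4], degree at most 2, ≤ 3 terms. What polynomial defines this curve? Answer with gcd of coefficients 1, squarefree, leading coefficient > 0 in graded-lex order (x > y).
deg p = 2. A generic line meets the curve in up to 2 points.
Against the integer gridlines: it misses every integer gridline on the x-axis.
Together with the visible shape, these determine p as stated.

2*x*y - 2*y^2 + 1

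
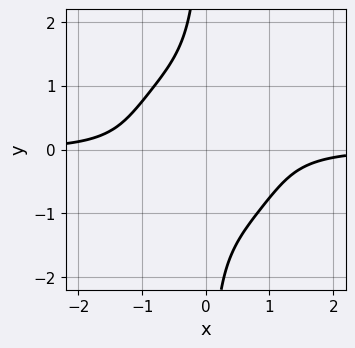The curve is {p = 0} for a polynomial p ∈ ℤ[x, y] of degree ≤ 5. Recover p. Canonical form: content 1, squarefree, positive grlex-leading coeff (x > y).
First, deg p = 4.
Next, from the axis intercepts and sections: the curve avoids every integer y-axis point in the box; the curve avoids every integer x-axis point in the box.
Finally, putting this together gives p.

3*x^3*y + 3*x*y^3 + y^2 + 3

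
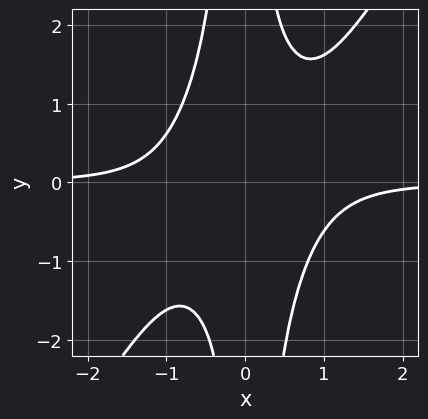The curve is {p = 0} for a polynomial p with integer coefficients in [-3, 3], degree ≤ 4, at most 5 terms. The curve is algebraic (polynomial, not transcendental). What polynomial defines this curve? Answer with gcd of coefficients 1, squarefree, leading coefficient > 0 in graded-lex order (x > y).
1. deg p = 4. A generic line meets the curve in up to 4 points.
2. Against the integer gridlines: no y-intercept at any integer in the box; no x-intercept at any integer in the box.
3. Fitting integer coefficients to these (and the overall shape) gives p.

3*x^3*y - 2*x^2*y^2 - x*y + 2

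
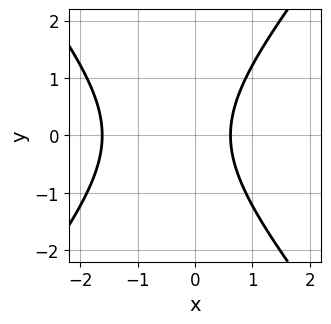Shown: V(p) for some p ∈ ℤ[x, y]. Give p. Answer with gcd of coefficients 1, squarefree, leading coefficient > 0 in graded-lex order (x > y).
3*x^2 - 2*y^2 + 3*x - 3

(a) deg p = 2.
(b) Symmetries: it's symmetric under y → −y, forcing even powers of y.
(c) Reading off the gridlines: no y-intercept at any integer in the box.
(d) Putting this together gives p.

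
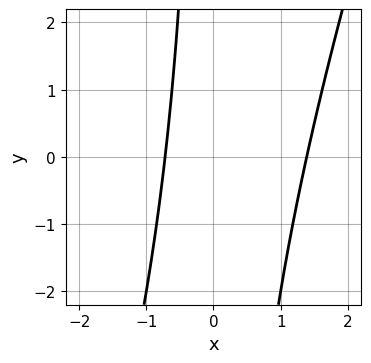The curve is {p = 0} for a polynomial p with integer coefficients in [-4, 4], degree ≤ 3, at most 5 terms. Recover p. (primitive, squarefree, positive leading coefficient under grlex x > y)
1. The degree is 2 — a generic line meets the curve in up to 2 points.
2. Reading off the gridlines: no y-intercept at any integer in the box.
3. The integer polynomial consistent with all of this is the stated p.

3*x^2 - x*y - 2*x - 3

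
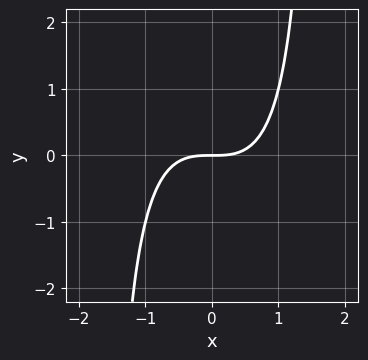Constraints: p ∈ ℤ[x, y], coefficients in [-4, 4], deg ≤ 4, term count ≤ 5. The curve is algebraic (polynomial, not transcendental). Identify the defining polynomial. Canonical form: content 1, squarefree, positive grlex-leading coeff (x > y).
2*x^3 + x^2*y - 3*y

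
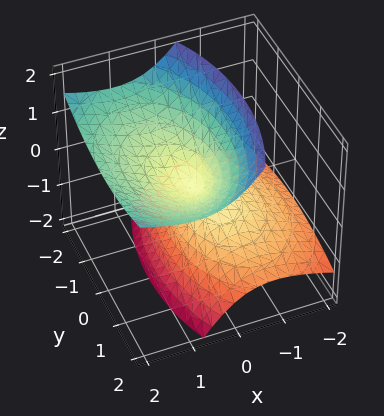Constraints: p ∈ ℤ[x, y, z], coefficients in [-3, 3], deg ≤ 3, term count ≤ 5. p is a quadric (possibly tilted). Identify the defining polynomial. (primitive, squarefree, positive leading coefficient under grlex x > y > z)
2*x^2 - 3*x*z + y^2 - 2*z^2

(a) deg p = 2. A generic line meets the surface in up to 2 points.
(b) Reading off the gridlines: it crosses the z-axis at the gridline z = 0; it meets the x-axis at x = 0 (among the integer gridlines); it meets the y-axis at y = 0 (among the integer gridlines).
(c) Assembling these constraints gives the stated polynomial.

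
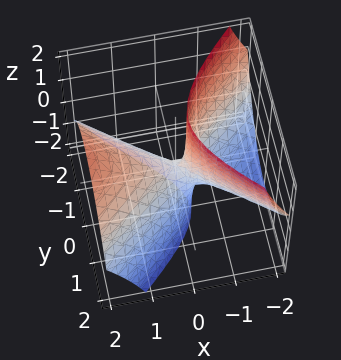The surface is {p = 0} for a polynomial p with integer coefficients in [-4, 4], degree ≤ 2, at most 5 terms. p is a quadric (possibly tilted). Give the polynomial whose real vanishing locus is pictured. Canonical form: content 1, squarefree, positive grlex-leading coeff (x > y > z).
2*x^2 - 3*x*z - 3*y^2 - z

The degree is 2 — the shape is more complex than any degree-1 surface.
Against the integer gridlines: it crosses the z-axis at the gridline z = 0; it meets the x-axis at x = 0 (among the integer gridlines); one y-axis crossing is at y = 0.
Together with the visible shape, these determine p as stated.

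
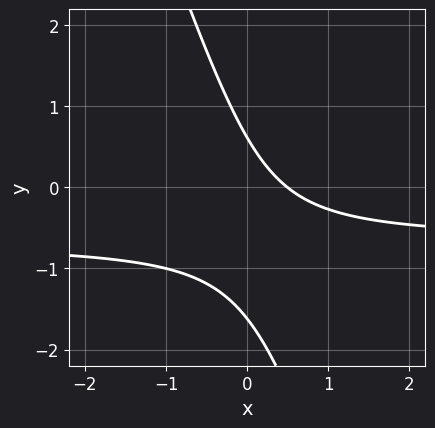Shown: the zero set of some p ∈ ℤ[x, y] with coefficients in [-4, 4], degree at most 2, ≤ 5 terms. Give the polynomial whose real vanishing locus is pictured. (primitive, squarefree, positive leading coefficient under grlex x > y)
First, deg p = 2.
Finally, solving for integer coefficients yields p as stated.

3*x*y + y^2 + 2*x + y - 1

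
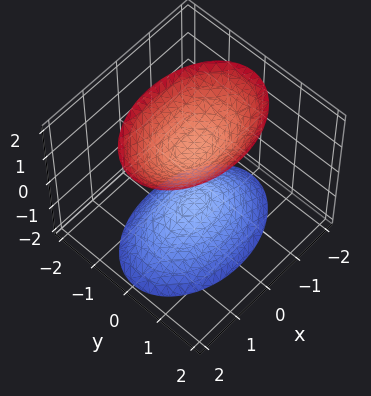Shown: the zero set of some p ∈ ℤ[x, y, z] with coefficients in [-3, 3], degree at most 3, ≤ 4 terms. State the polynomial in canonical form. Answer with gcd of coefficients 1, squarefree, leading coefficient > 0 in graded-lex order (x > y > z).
1. There are 2 components.
2. Degree: two separate bowl-shaped sheets opening away from each other; a quadric, so deg p = 2.
3. Symmetries: mirror symmetry z ↦ −z ⇒ only even powers of z; it's symmetric under x → −x, forcing even powers of x; it's symmetric under y → −y, forcing even powers of y.
4. Reading off the gridlines: the surface avoids every integer y-axis point in the box; among the integer gridlines, it crosses the z-axis at z ∈ {-1, 1}; the surface avoids every integer x-axis point in the box.
5. Solving for integer coefficients yields p as stated.

x^2 + 2*y^2 - z^2 + 1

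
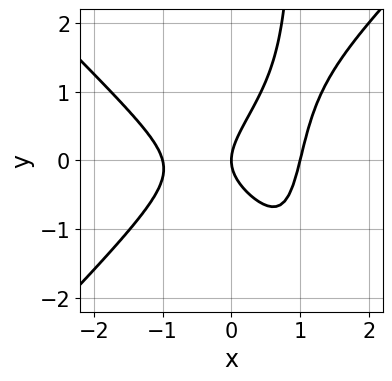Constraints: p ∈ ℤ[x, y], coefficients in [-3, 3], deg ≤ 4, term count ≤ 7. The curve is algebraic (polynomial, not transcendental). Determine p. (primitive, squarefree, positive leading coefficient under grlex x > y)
First, degree: no degree-2 curve has this shape, so deg p = 3.
Then, from the visible intercepts: it crosses the y-axis at the gridline y = 0; among the integer gridlines, it crosses the x-axis at x ∈ {-1, 0, 1}.
Finally, fitting integer coefficients to these (and the overall shape) gives p.

2*x^3 - 2*x*y^2 - x*y + 2*y^2 - 2*x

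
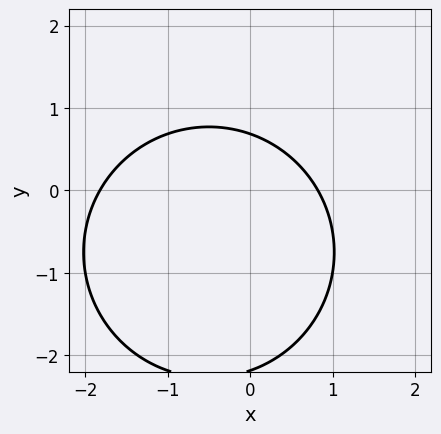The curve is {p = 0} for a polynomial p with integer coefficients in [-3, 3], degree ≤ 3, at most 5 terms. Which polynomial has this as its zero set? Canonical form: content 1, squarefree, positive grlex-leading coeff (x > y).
1. Degree: the shape is more complex than any degree-1 curve, so deg p = 2.
2. Solving for integer coefficients yields p as stated.

2*x^2 + 2*y^2 + 2*x + 3*y - 3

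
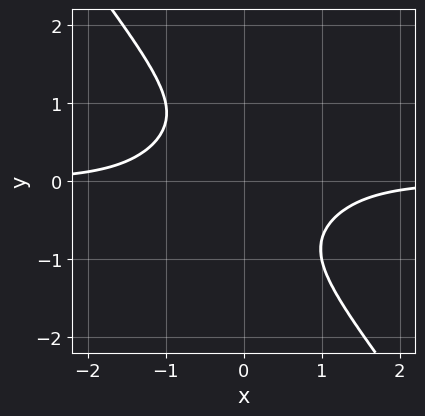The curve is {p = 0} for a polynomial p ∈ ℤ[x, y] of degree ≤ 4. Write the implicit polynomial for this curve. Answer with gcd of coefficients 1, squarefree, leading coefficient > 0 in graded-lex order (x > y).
x^3*y - x^2*y^2 + y^4 + 1

deg p = 4. No degree-3 curve has this shape.
From the axis intercepts and sections: it misses every integer gridline on the y-axis; the curve avoids every integer x-axis point in the box.
These observations pin down the coefficients.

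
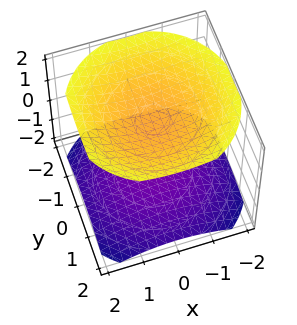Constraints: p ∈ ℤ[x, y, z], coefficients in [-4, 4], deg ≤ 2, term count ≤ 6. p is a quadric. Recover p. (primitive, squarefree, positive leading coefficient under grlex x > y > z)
x^2 + y^2 - 2*z^2 + 3

First, I count 2 distinct pieces.
Then, the degree is 2 — two sheets facing apart; a quadric.
Then, symmetries: it's symmetric under z → −z, forcing even powers of z; the surface is invariant under rotation about z: p = q(x² + y², z).
Next, from the visible intercepts: it misses every integer gridline on the x-axis; no y-intercept at any integer in the box.
Finally, matching integer coefficients to the picture gives p.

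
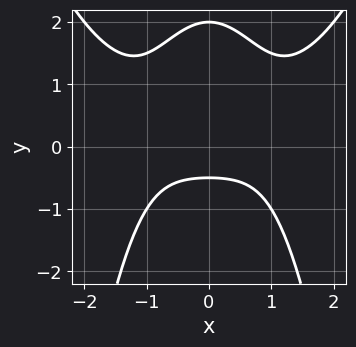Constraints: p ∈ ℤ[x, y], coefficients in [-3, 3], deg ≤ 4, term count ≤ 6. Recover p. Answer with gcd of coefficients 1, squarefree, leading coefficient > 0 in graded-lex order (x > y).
x^4 - 2*x^2*y - 2*y^2 + 3*y + 2

First, deg p = 4. No degree-3 curve has this shape.
Next, symmetries: it's symmetric under x → −x, forcing even powers of x.
Then, reading off the gridlines: it misses every integer gridline on the x-axis; it crosses the y-axis at the gridline y = 2.
Finally, matching integer coefficients to the picture gives p.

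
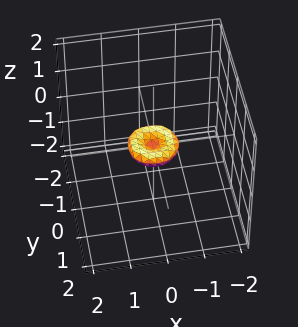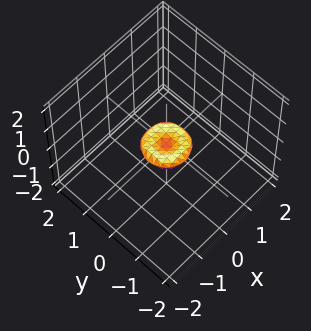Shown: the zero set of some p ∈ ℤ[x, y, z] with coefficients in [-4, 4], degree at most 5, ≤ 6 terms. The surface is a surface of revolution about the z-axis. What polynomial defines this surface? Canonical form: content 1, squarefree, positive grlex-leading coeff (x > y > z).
1. deg p = 4.
2. Symmetry: every cross-section ⟂ z is a circle, so x, y appear only via x² + y².
3. From the axis intercepts and sections: a circular section at z = 0 has radius between 0 and 1; one y-axis crossing is at y = 0; it meets the z-axis at z = 0 (among the integer gridlines).
4. These observations pin down the coefficients.

2*x^4 + 4*x^2*y^2 + 2*y^4 - x^2 - y^2 + 3*z^2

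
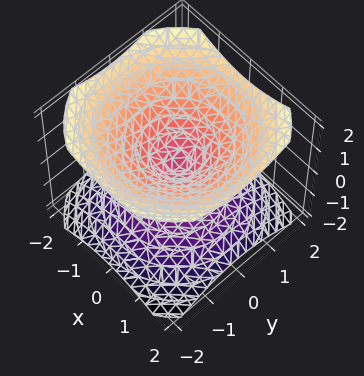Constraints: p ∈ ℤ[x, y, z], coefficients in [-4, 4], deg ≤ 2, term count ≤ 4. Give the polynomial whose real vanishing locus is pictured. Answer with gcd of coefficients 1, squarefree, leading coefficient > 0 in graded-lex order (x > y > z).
2*x^2 + 2*y^2 - 3*z^2

There are 2 components. They look like related sheets of one shape, so recover p as a whole.
Degree: two nappes meeting at a single point; a quadric, so deg p = 2.
By symmetry, the z-axis is an axis of rotation, so x and y enter only as x² + y²; the z ↦ −z reflection is a symmetry, so z appears only in even powers.
From the axis intercepts and sections: a circular section at z = -1 has radius between 1 and 2; it meets the x-axis at x = 0 (among the integer gridlines).
The integer polynomial consistent with all of this is the stated p.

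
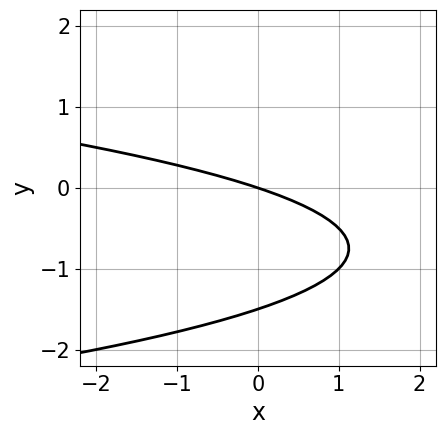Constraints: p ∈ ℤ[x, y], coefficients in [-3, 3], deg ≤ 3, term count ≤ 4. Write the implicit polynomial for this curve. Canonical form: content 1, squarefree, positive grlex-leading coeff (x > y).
2*y^2 + x + 3*y

1. Degree: no degree-1 curve has this shape, so deg p = 2.
2. Observable constraints: it meets the x-axis at x = 0 (among the integer gridlines); one y-axis crossing is at y = 0.
3. Fitting integer coefficients to these (and the overall shape) gives p.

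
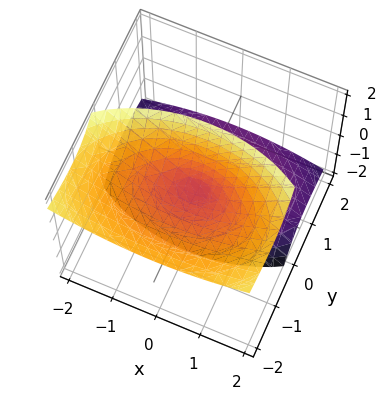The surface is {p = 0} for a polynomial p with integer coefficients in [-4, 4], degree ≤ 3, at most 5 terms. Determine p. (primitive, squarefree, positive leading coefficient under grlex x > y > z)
1. There are 2 components. They look like related sheets of one shape, so recover p as a whole.
2. The degree is 2 — the shape is more complex than any degree-1 surface.
3. Reading off the gridlines: it crosses the x-axis at the gridline x = 0; one z-axis crossing is at z = 0.
4. Together with the visible shape, these determine p as stated.

x^2 + 2*y^2 + 3*y*z - z^2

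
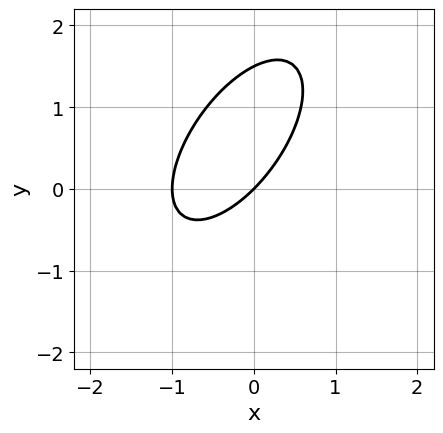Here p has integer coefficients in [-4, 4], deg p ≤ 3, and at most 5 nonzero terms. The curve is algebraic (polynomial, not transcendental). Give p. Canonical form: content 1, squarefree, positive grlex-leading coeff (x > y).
3*x^2 - 3*x*y + 2*y^2 + 3*x - 3*y

(a) The degree is 2 — no degree-1 curve has this shape.
(b) Checking where it meets the axes: one y-axis crossing is at y = 0; among the integer gridlines, it crosses the x-axis at x ∈ {-1, 0}.
(c) Together with the visible shape, these determine p as stated.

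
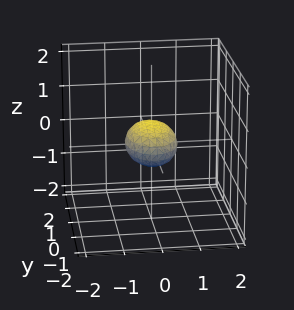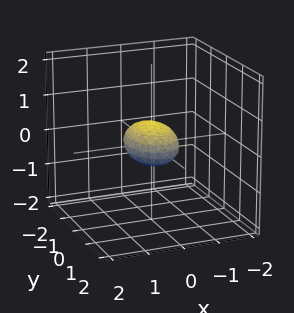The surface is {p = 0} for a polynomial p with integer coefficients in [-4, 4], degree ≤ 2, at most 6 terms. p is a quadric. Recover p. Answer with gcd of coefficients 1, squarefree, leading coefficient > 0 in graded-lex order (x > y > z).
1. deg p = 2. Bounded and convex; a quadric.
2. Symmetries: the x ↦ −x reflection is a symmetry, so x appears only in even powers; the y ↦ −y reflection is a symmetry, so y appears only in even powers; it's symmetric under z → −z, forcing even powers of z.
3. Against the integer gridlines: among the integer gridlines, it crosses the y-axis at y ∈ {-1, 1}.
4. The integer polynomial consistent with all of this is the stated p.

2*x^2 + y^2 + 3*z^2 - 1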